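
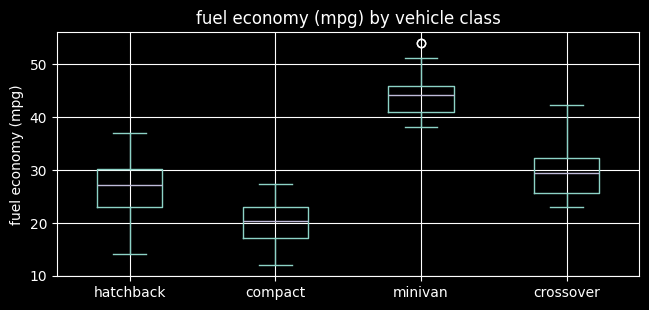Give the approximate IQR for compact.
≈ 6

Q3 ≈ 24, Q1 ≈ 18; IQR ≈ 6.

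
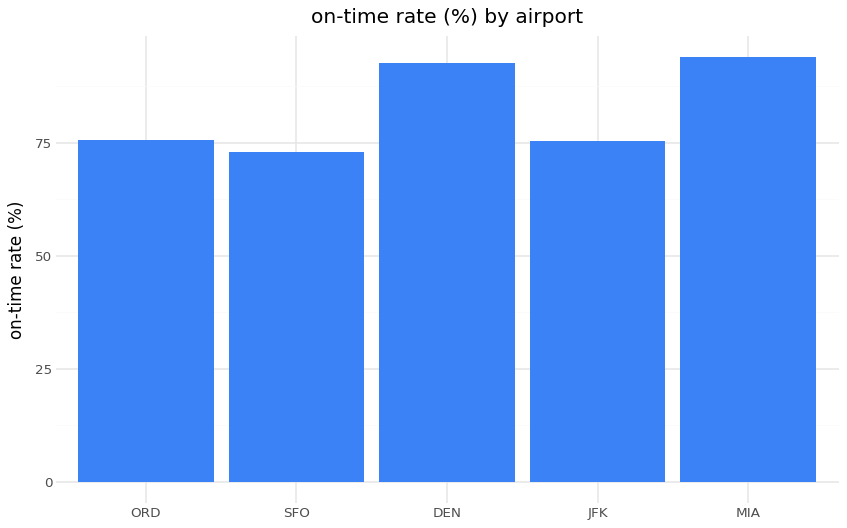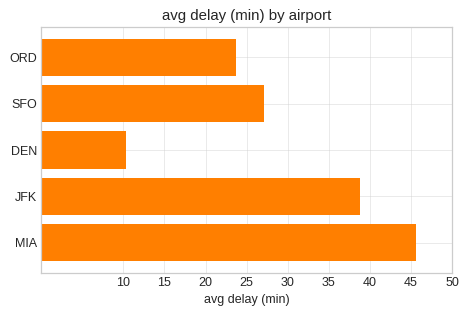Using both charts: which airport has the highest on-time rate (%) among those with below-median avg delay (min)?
Chart 2 median avg delay (min) ≈ 25; below-median airports: ORD, DEN. Among those, DEN has the highest on-time rate (%) (≈ 90).

DEN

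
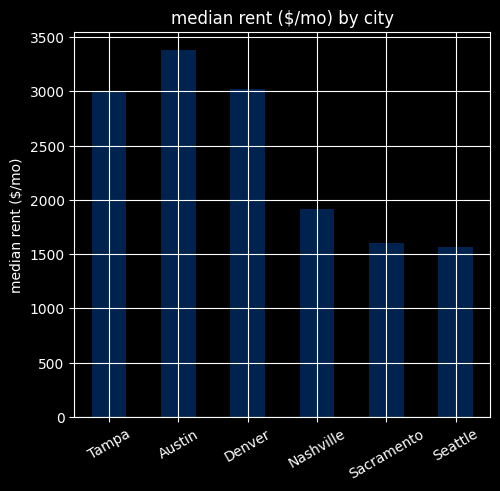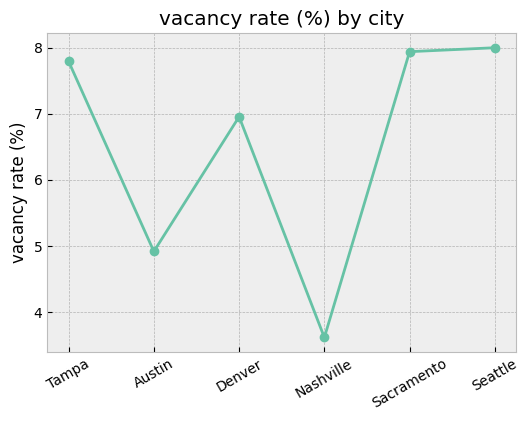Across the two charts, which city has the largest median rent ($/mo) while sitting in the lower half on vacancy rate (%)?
Chart 2 median vacancy rate (%) ≈ 7; below-median cities: Austin, Denver, Nashville. Among those, Austin has the highest median rent ($/mo) (≈ 3500).

Austin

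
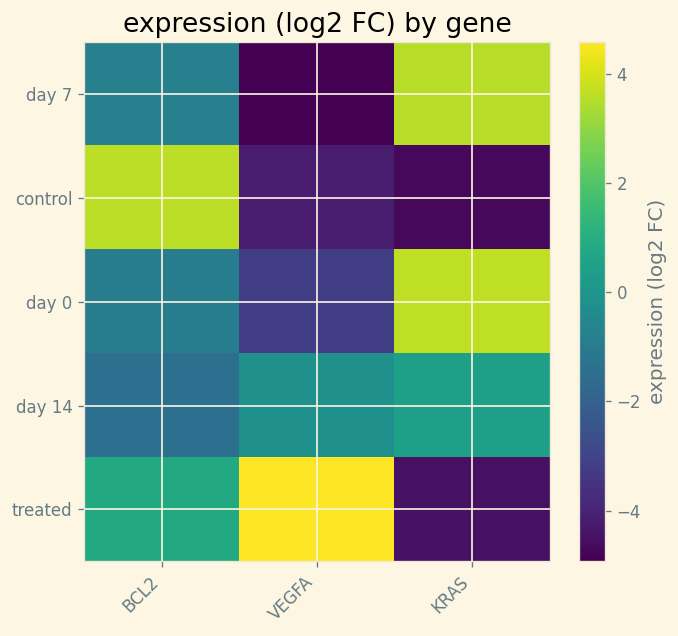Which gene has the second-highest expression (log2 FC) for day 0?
Top 3 for day 0: KRAS ≈ 4, BCL2 ≈ -1, VEGFA ≈ -3.

BCL2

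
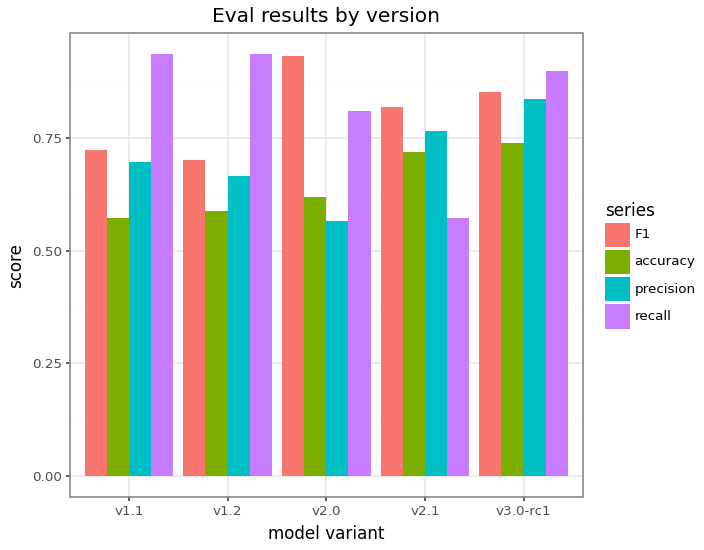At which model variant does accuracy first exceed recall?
v2.0: accuracy ≈ 0.6 vs recall ≈ 0.8 (not yet); v2.1: accuracy ≈ 0.7 vs recall ≈ 0.6 (first crossover).

v2.1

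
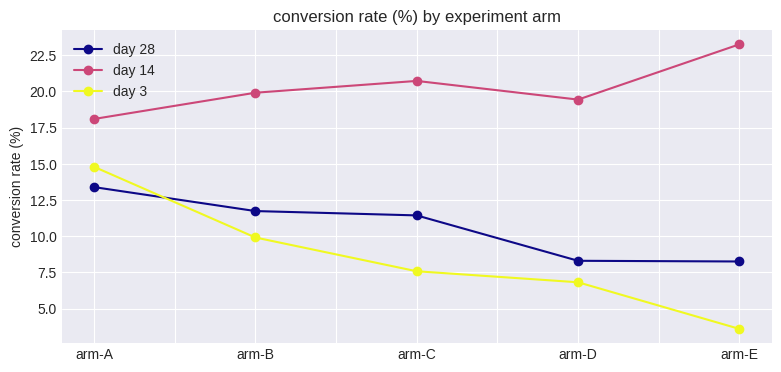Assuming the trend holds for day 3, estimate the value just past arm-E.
≈ 2

Last three: 8, 6, 4 → slope ≈ -2/step → next ≈ 2.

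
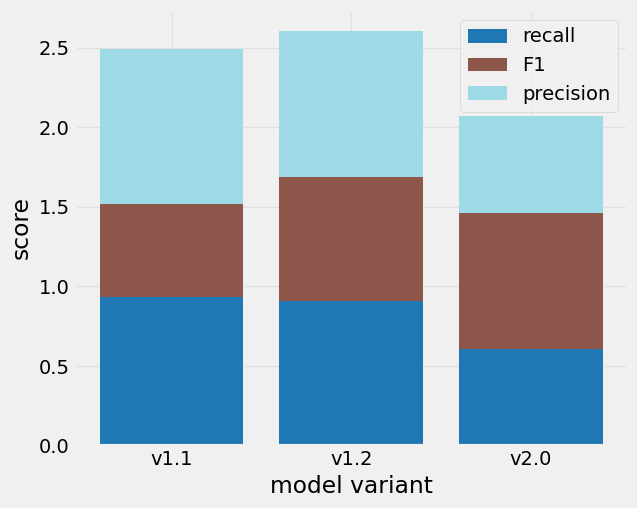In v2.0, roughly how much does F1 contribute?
F1 top ≈ 1.5, bottom ≈ 0.5; segment ≈ 1.0.

≈ 1.0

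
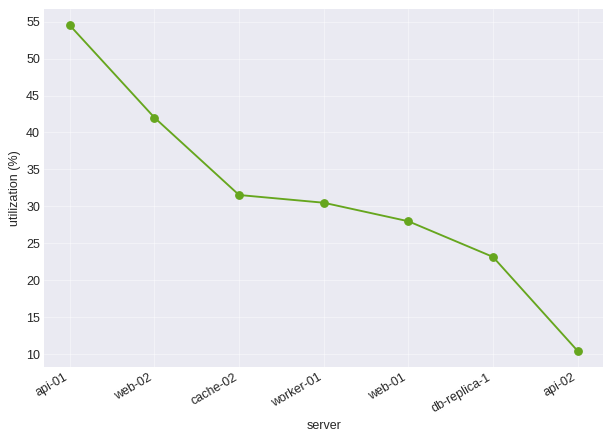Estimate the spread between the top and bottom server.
≈ 45

Max api-01 ≈ 55, min api-02 ≈ 10; range ≈ 45.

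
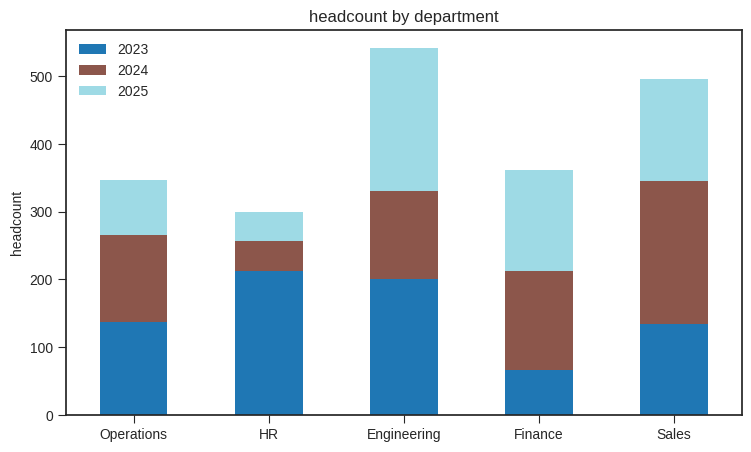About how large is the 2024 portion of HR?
≈ 50

2024 top ≈ 250, bottom ≈ 200; segment ≈ 50.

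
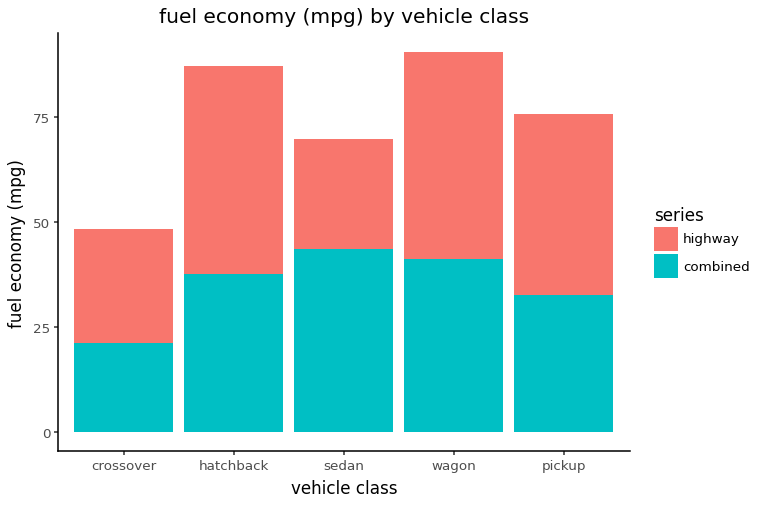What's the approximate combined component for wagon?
≈ 40

combined top ≈ 40, bottom ≈ 0; segment ≈ 40.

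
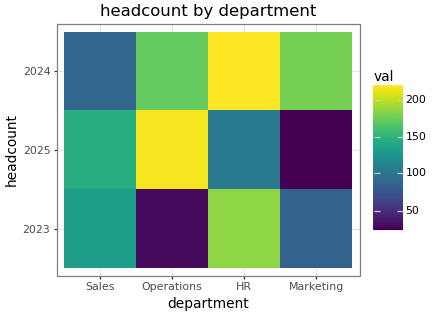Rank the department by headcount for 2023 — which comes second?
Top 3 for 2023: HR ≈ 180, Sales ≈ 140, Marketing ≈ 80.

Sales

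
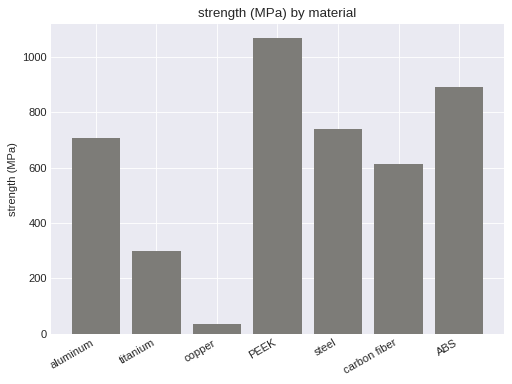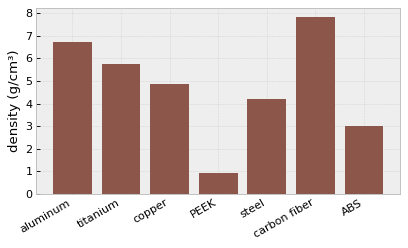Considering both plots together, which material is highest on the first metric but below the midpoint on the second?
PEEK

Chart 2 median density (g/cm³) ≈ 5; below-median materials: PEEK, steel, ABS. Among those, PEEK has the highest strength (MPa) (≈ 1100).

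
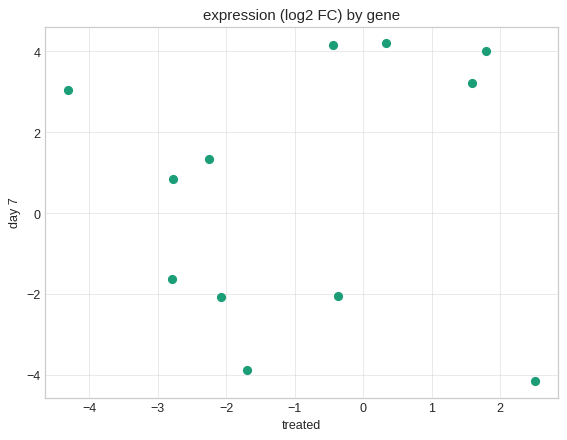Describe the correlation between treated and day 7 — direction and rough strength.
no clear correlation

Points are roughly uncorrelated; weak (|r| ≈ 0.1).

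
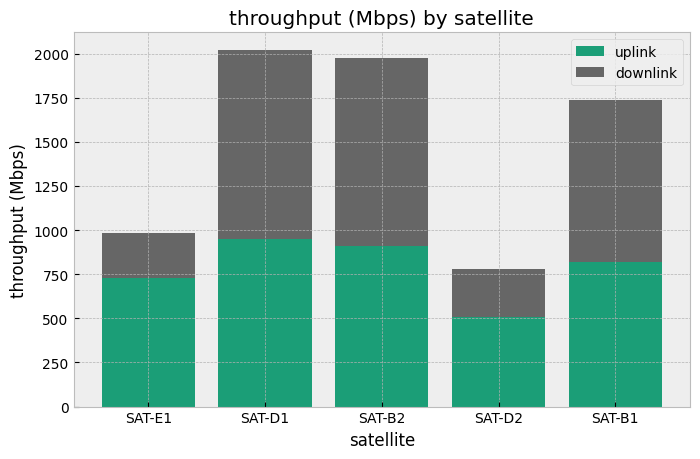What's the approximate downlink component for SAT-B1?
≈ 1000

downlink top ≈ 1800, bottom ≈ 800; segment ≈ 1000.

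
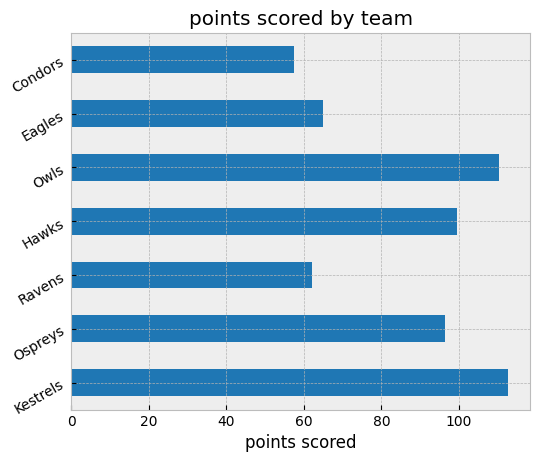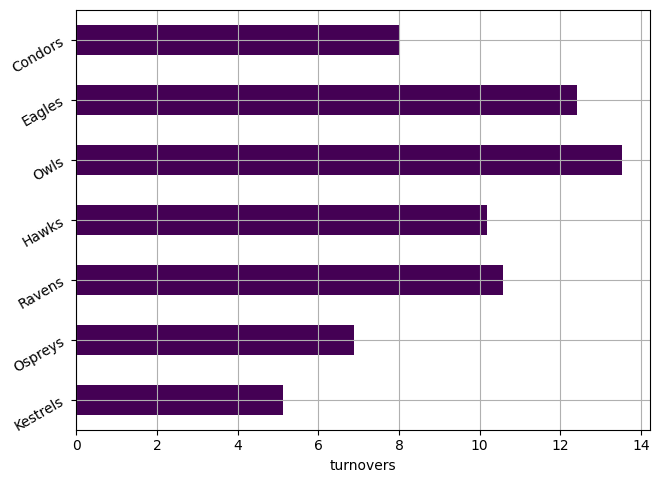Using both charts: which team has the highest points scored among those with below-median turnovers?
Kestrels

Chart 2 median turnovers ≈ 10; below-median teams: Kestrels, Ospreys, Condors. Among those, Kestrels has the highest points scored (≈ 120).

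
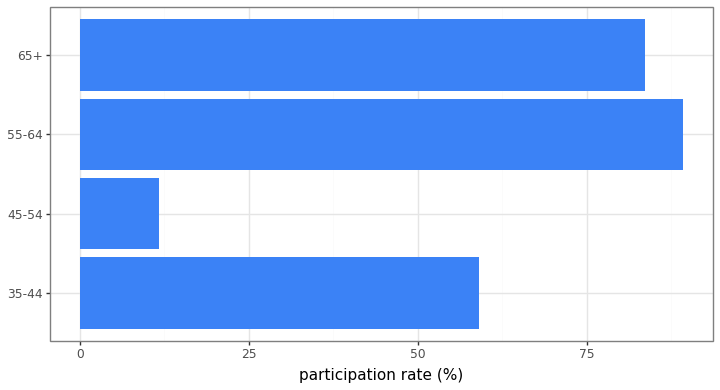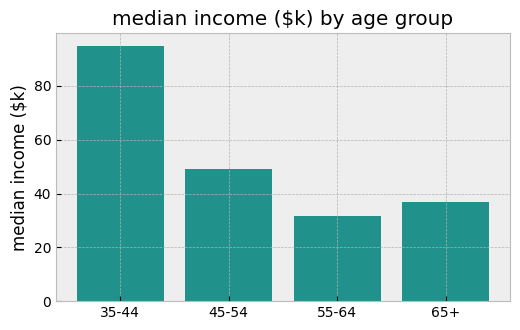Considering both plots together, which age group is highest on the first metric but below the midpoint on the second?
55-64

Chart 2 median median income ($k) ≈ 40; below-median age groups: 55-64, 65+. Among those, 55-64 has the highest participation rate (%) (≈ 90).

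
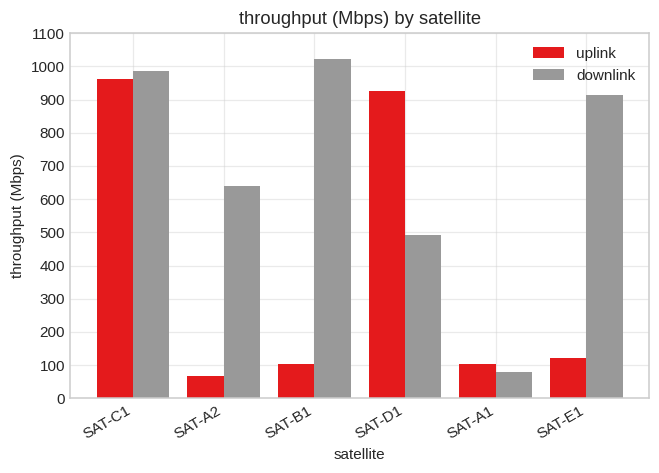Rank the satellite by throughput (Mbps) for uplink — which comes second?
Top 3 for uplink: SAT-C1 ≈ 1000, SAT-D1 ≈ 900, SAT-E1 ≈ 100.

SAT-D1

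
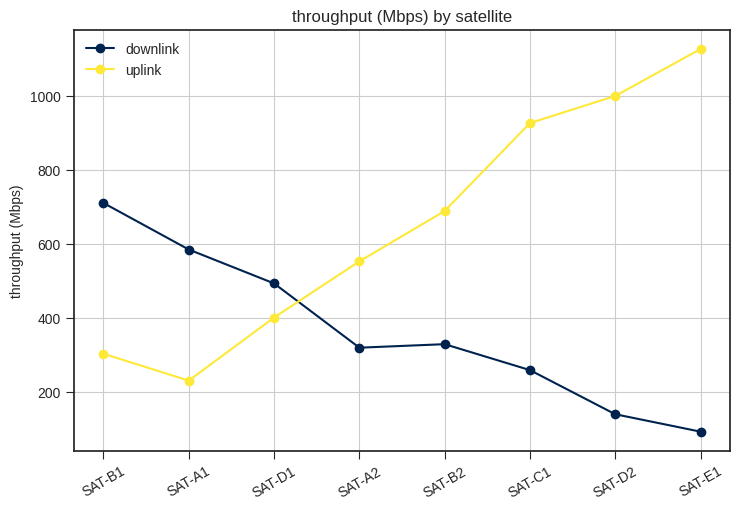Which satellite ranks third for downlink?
SAT-D1

Top 4 for downlink: SAT-B1 ≈ 700, SAT-A1 ≈ 600, SAT-D1 ≈ 500, SAT-B2 ≈ 300.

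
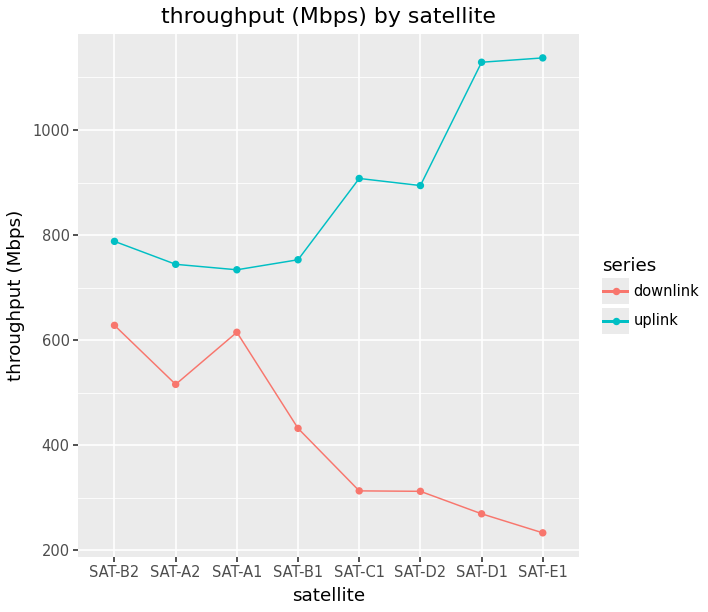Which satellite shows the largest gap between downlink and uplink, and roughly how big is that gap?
SAT-E1: downlink ≈ 200, uplink ≈ 1100 → gap ≈ 900. Next-largest (SAT-D1) is only ≈ 800.

SAT-E1, ≈ 900 Mbps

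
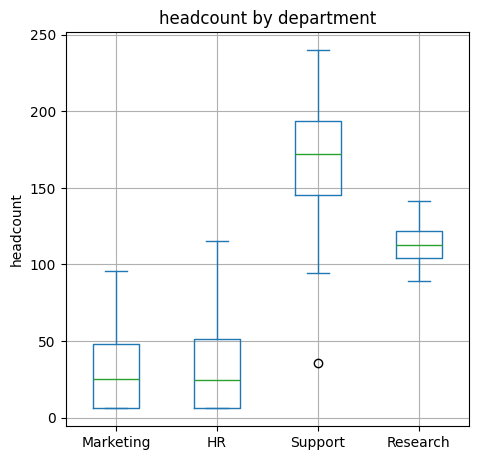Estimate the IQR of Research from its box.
≈ 20

Q3 ≈ 120, Q1 ≈ 100; IQR ≈ 20.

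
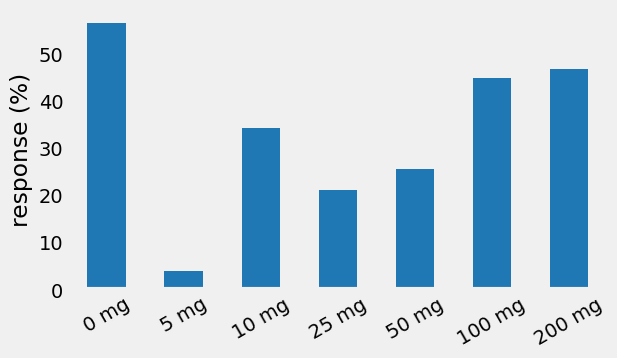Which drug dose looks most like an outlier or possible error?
5 mg

5 mg ≈ 5; the rest sit between ≈ 20 and ≈ 55.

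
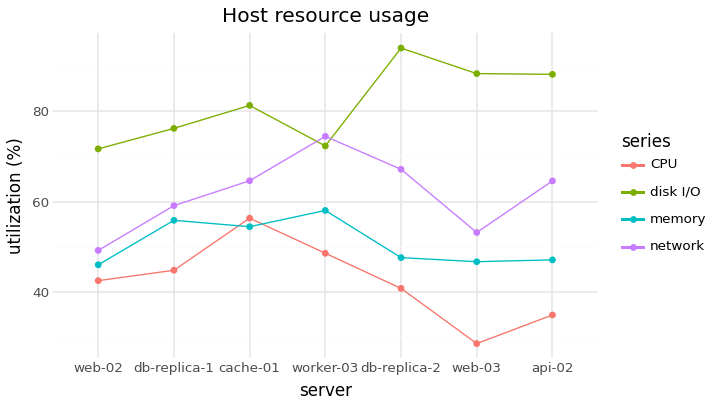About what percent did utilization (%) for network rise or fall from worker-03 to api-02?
worker-03 ≈ 70, api-02 ≈ 60; (60 − 70) / 70 ≈ -14.3%.

≈ -14.3%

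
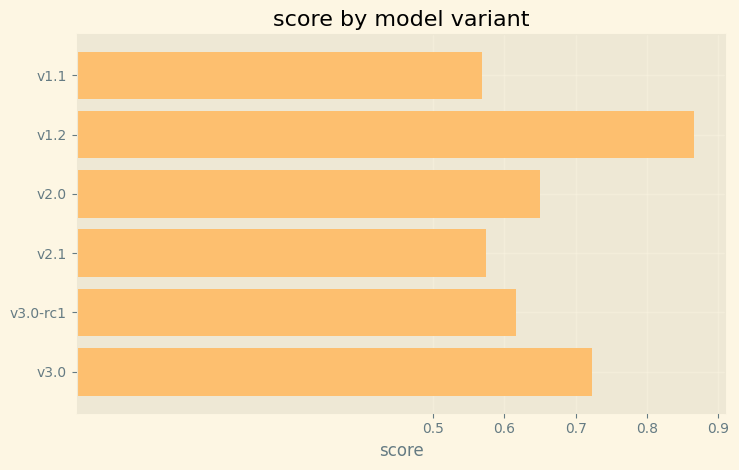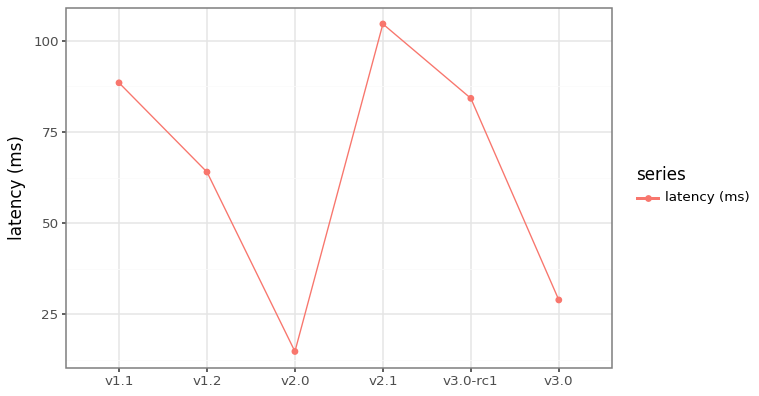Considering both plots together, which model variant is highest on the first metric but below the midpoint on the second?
Chart 2 median latency (ms) ≈ 70; below-median model variants: v1.2, v2.0, v3.0. Among those, v1.2 has the highest score (≈ 0.9).

v1.2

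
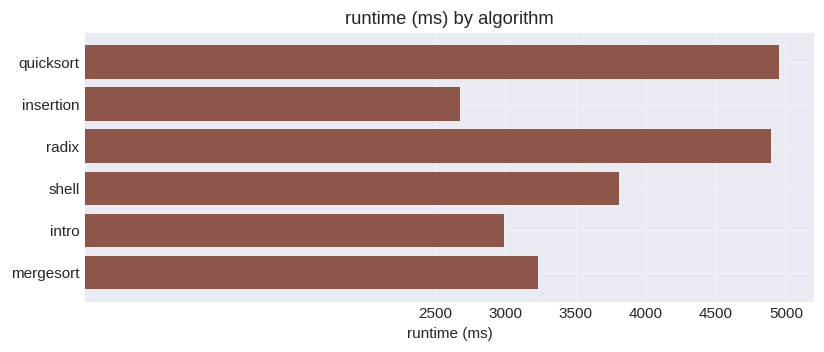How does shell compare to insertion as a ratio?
≈ 1.6×

shell ≈ 4000, insertion ≈ 2500; 4000/2500 ≈ 1.6.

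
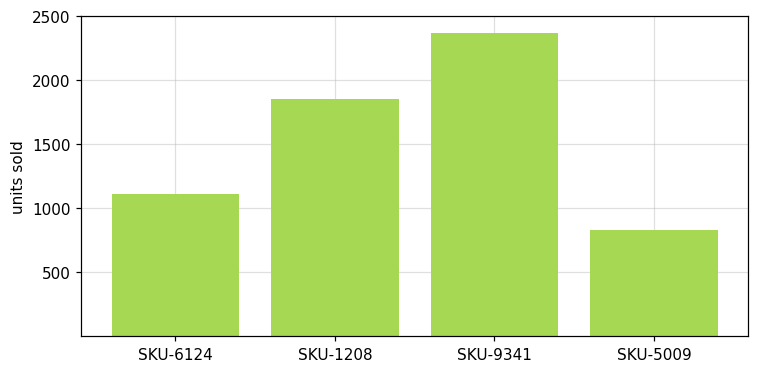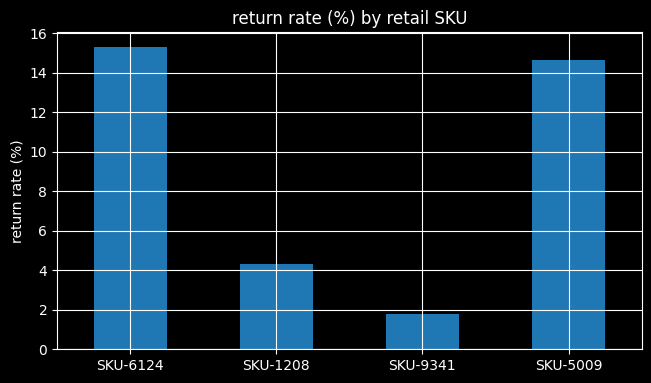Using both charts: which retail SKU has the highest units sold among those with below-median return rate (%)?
Chart 2 median return rate (%) ≈ 10; below-median retail SKUs: SKU-1208, SKU-9341. Among those, SKU-9341 has the highest units sold (≈ 2500).

SKU-9341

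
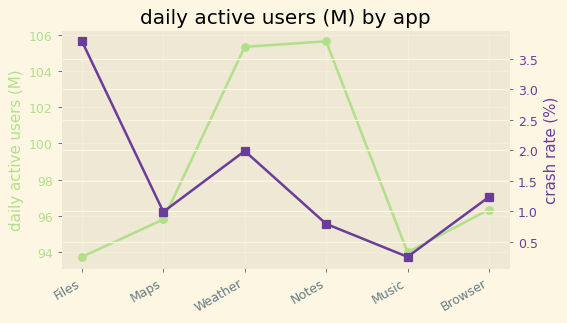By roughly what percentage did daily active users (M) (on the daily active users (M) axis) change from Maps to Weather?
≈ +9.4%

Maps ≈ 96, Weather ≈ 105; (105 − 96) / 96 ≈ +9.4%.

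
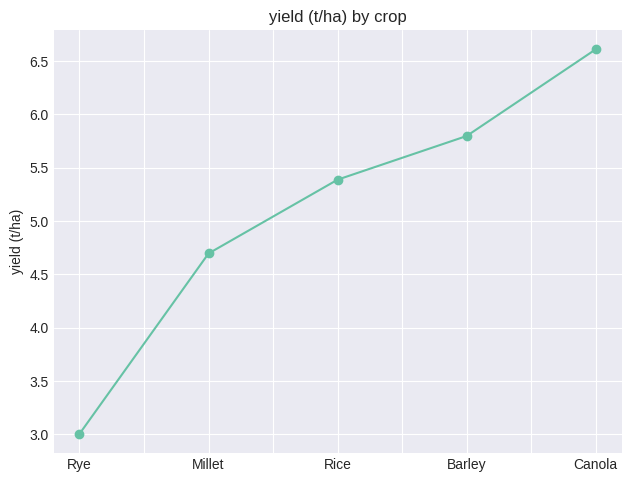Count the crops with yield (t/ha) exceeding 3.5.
Above 3.5: Millet, Rice, Barley, Canola.

4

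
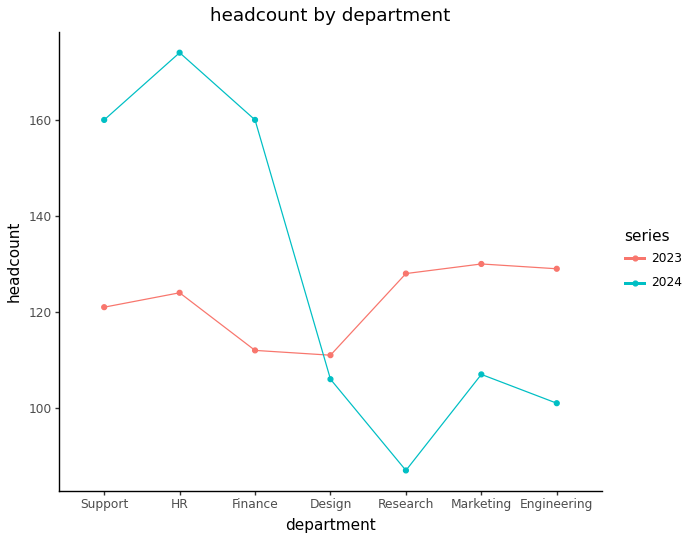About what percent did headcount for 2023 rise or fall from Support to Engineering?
≈ +8.3%

Support ≈ 120, Engineering ≈ 130; (130 − 120) / 120 ≈ +8.3%.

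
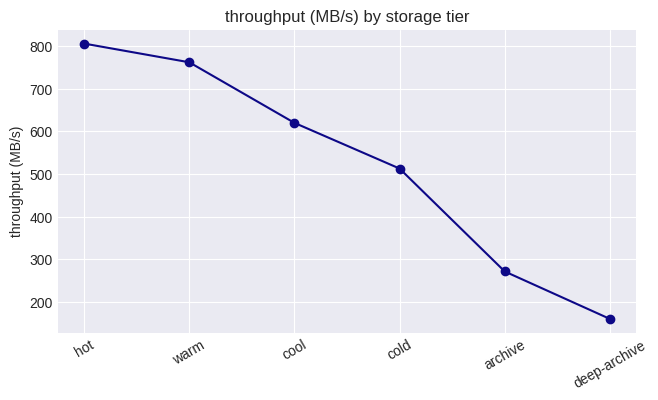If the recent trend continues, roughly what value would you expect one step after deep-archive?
Last three: 500, 300, 200 → slope ≈ -150/step → next ≈ 50.

≈ 50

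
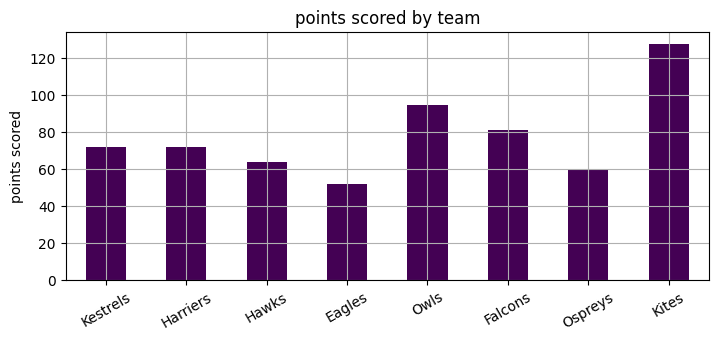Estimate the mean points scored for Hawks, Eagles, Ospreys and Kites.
(60 + 60 + 60 + 120) / 4 ≈ 75.

≈ 75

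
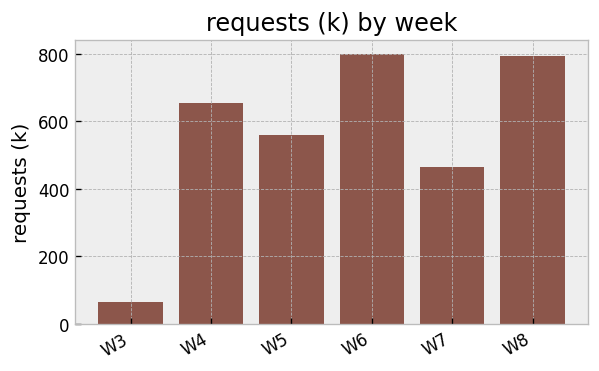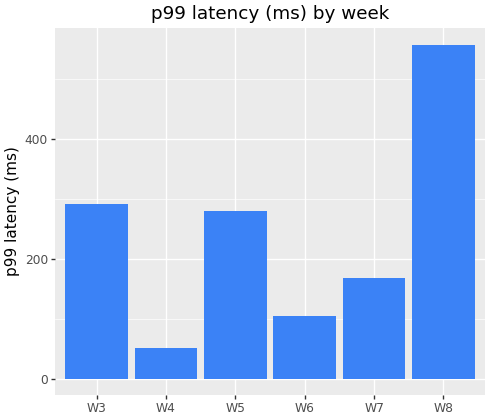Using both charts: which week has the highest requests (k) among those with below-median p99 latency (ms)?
W6

Chart 2 median p99 latency (ms) ≈ 200; below-median weeks: W4, W6, W7. Among those, W6 has the highest requests (k) (≈ 800).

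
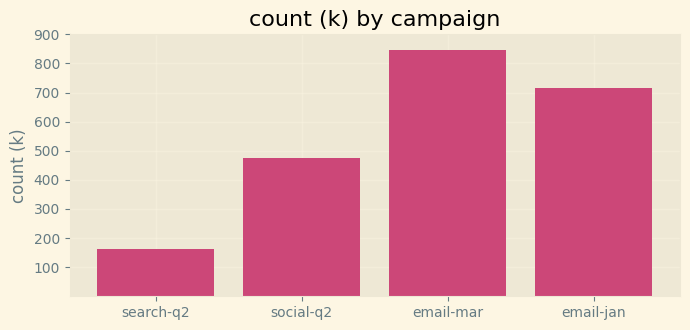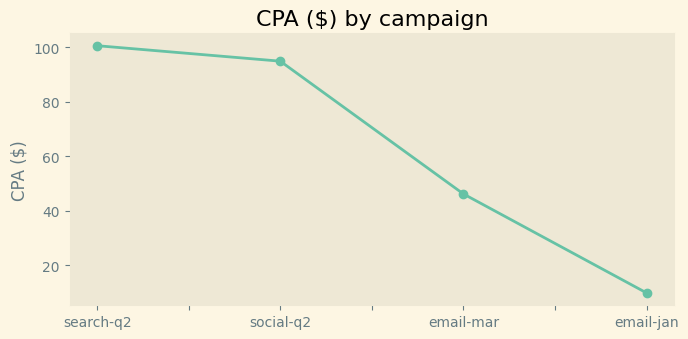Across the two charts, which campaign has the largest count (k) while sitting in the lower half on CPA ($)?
Chart 2 median CPA ($) ≈ 70; below-median campaigns: email-mar, email-jan. Among those, email-mar has the highest count (k) (≈ 800).

email-mar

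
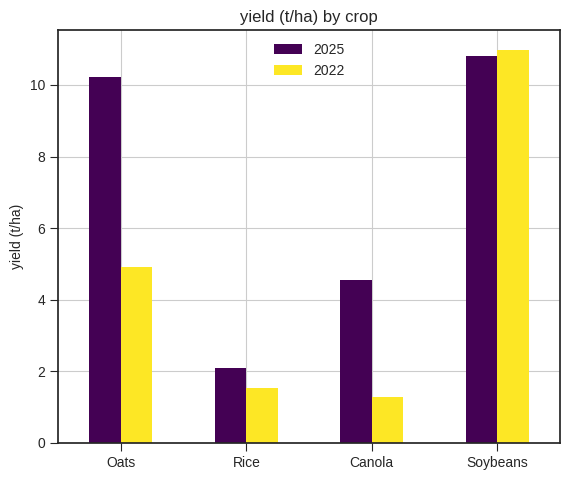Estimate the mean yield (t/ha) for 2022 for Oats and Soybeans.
(5 + 11) / 2 ≈ 8.

≈ 8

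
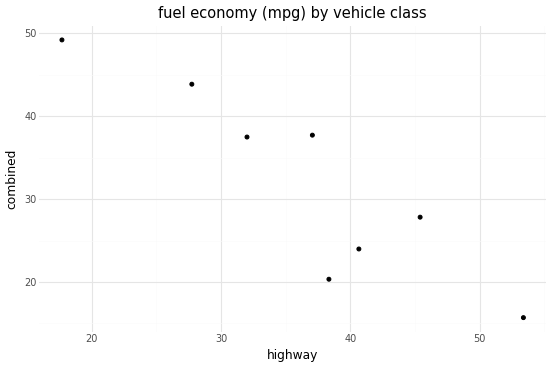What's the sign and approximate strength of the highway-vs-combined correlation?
Points are negatively correlated; strong (|r| ≈ 0.9).

negative, strong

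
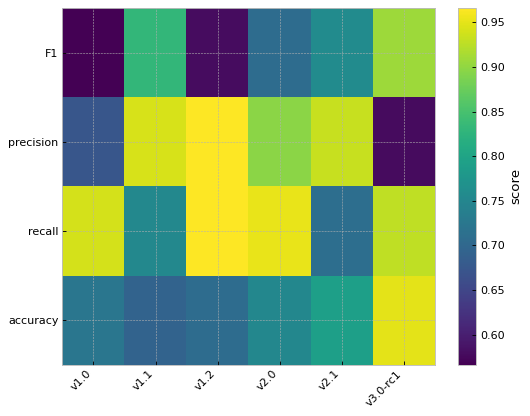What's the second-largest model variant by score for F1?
v1.1

Top 3 for F1: v3.0-rc1 ≈ 0.90, v1.1 ≈ 0.85, v2.1 ≈ 0.75.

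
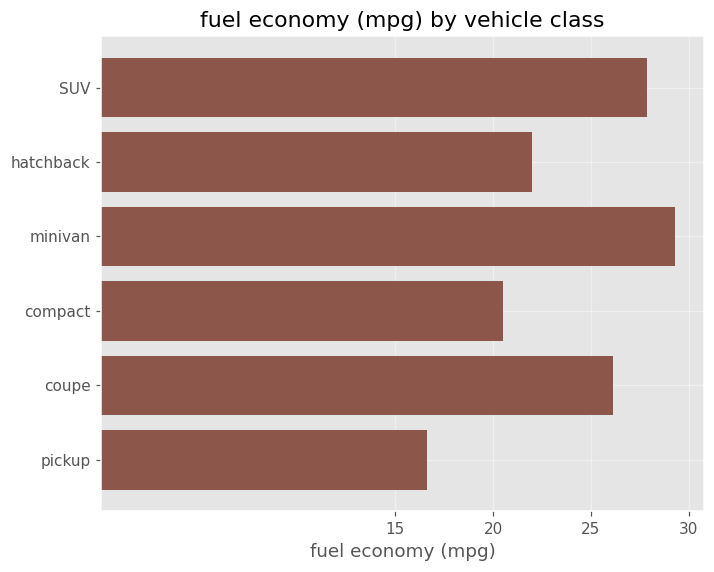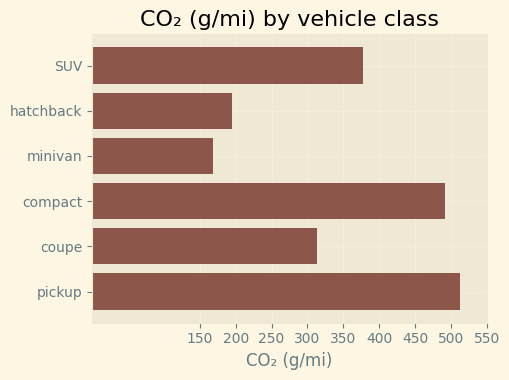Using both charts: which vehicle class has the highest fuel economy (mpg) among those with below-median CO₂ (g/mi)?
Chart 2 median CO₂ (g/mi) ≈ 350; below-median vehicle classes: hatchback, minivan, coupe. Among those, minivan has the highest fuel economy (mpg) (≈ 30).

minivan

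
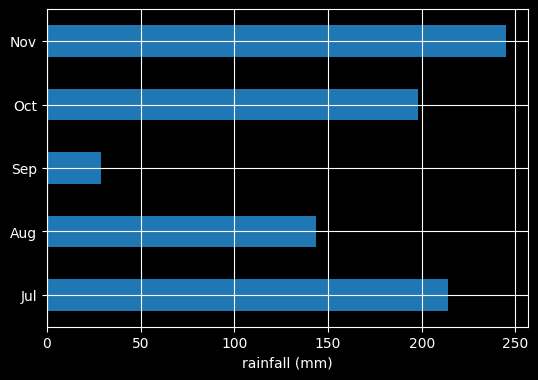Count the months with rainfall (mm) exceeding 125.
Above 125: Jul, Aug, Oct, Nov.

4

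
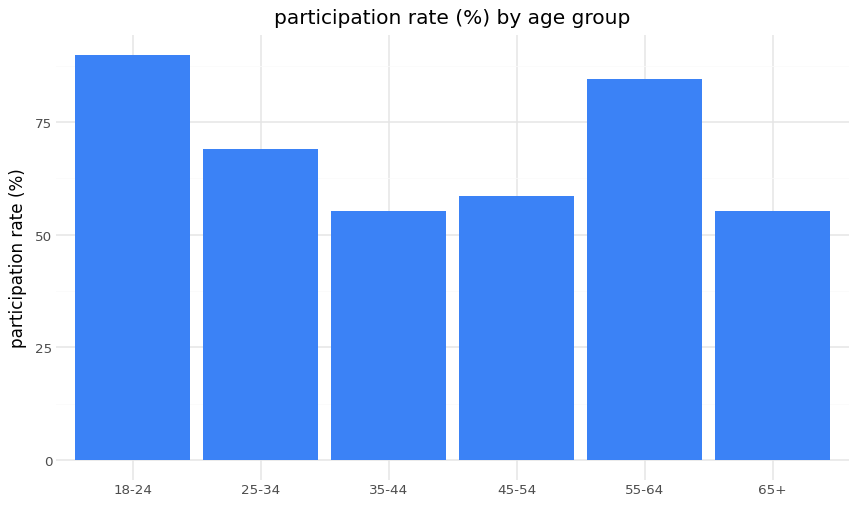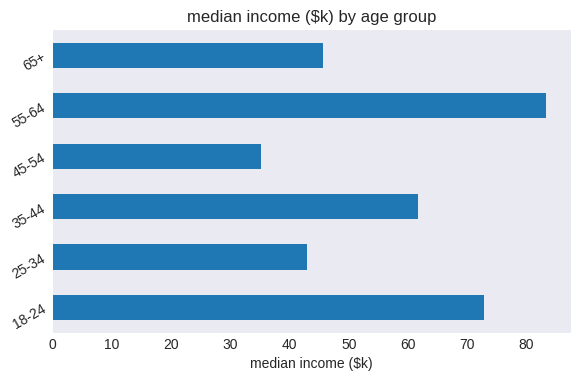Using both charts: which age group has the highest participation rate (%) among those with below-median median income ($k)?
Chart 2 median median income ($k) ≈ 50; below-median age groups: 25-34, 45-54, 65+. Among those, 25-34 has the highest participation rate (%) (≈ 70).

25-34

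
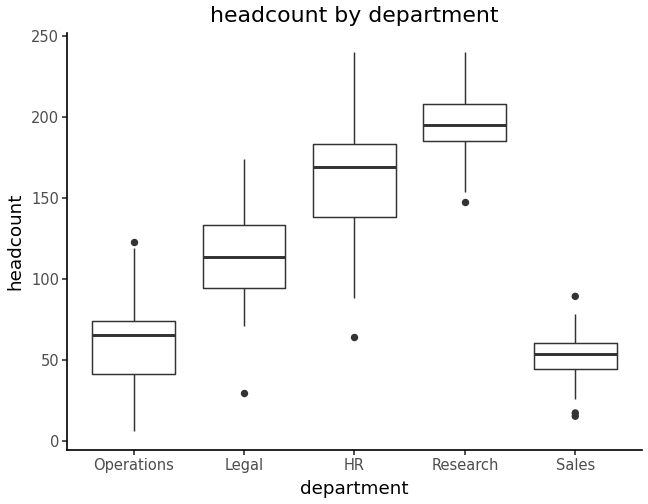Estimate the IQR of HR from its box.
Q3 ≈ 180, Q1 ≈ 140; IQR ≈ 40.

≈ 40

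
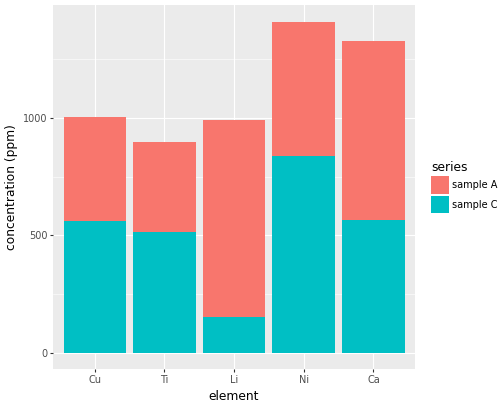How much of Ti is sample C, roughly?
sample C top ≈ 600, bottom ≈ 0; segment ≈ 600.

≈ 600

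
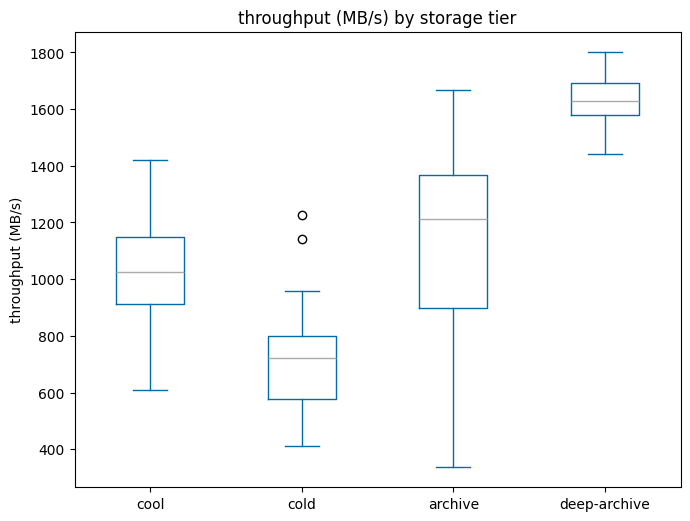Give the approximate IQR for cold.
≈ 200

Q3 ≈ 800, Q1 ≈ 600; IQR ≈ 200.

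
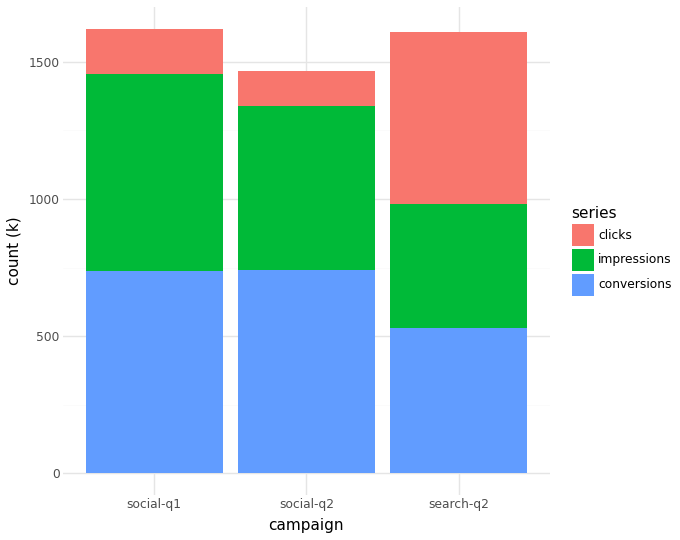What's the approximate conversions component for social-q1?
≈ 800

conversions top ≈ 800, bottom ≈ 0; segment ≈ 800.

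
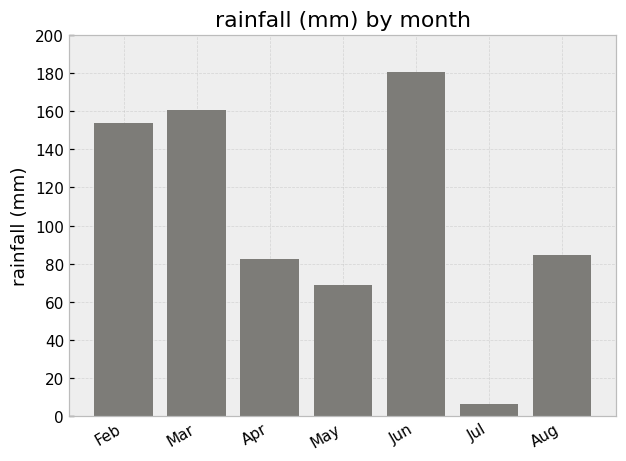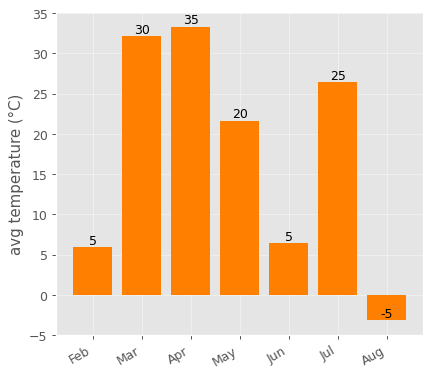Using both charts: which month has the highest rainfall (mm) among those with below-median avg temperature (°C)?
Chart 2 median avg temperature (°C) ≈ 20; below-median months: Feb, Jun, Aug. Among those, Jun has the highest rainfall (mm) (≈ 180).

Jun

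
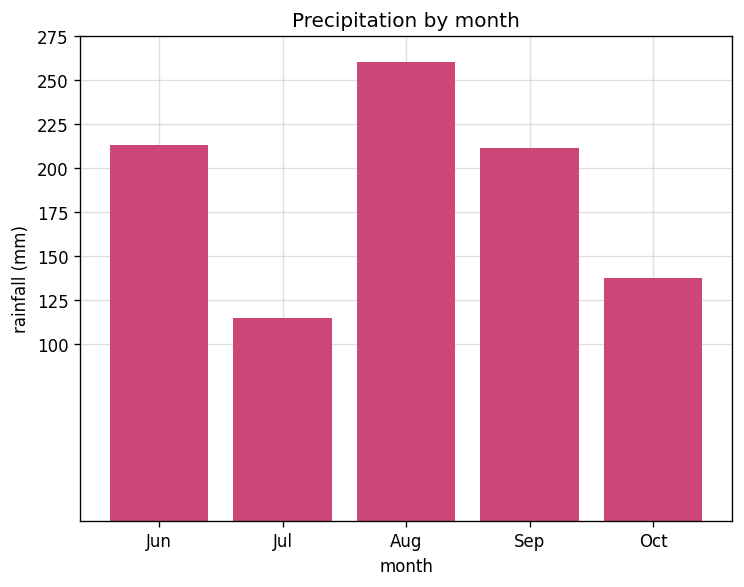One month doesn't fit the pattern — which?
Jul ≈ 125; the rest sit between ≈ 150 and ≈ 250.

Jul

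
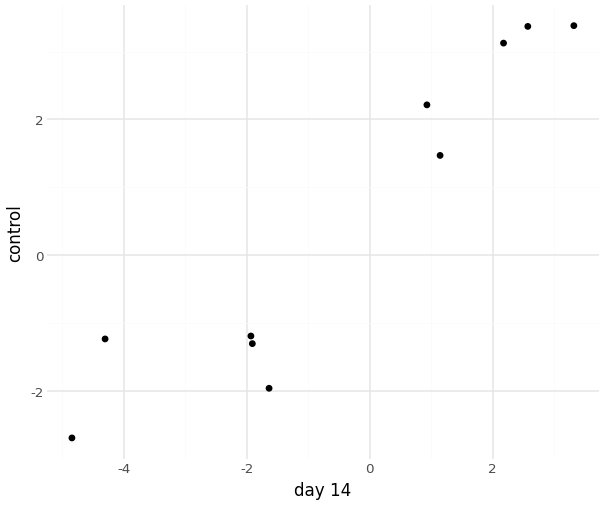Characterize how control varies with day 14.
positive, strong

Points are positively correlated; strong (|r| ≈ 0.9).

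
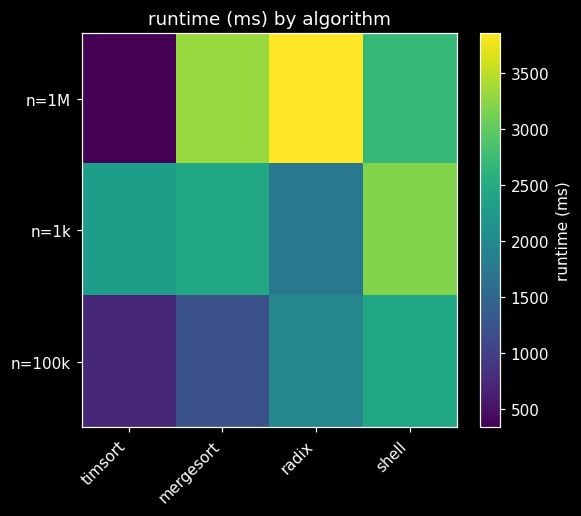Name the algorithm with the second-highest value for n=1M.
Top 3 for n=1M: radix ≈ 4000, mergesort ≈ 3500, shell ≈ 2500.

mergesort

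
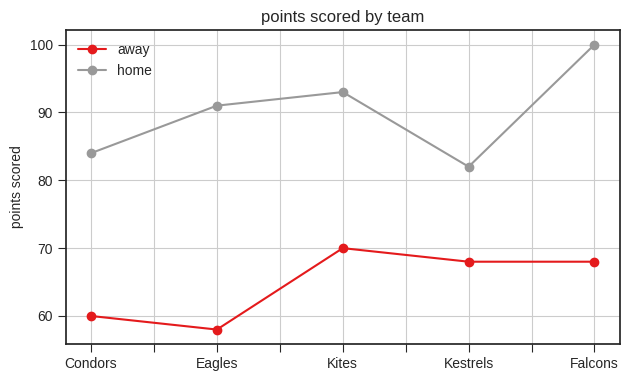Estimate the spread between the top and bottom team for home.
≈ 20

Max Falcons ≈ 100, min Kestrels ≈ 80; range ≈ 20.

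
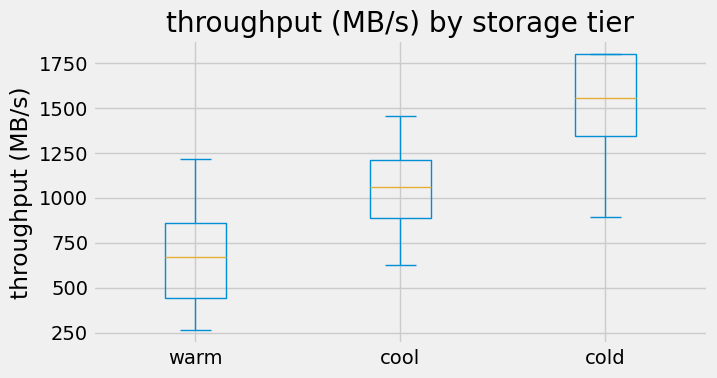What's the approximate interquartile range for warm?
Q3 ≈ 900, Q1 ≈ 400; IQR ≈ 500.

≈ 500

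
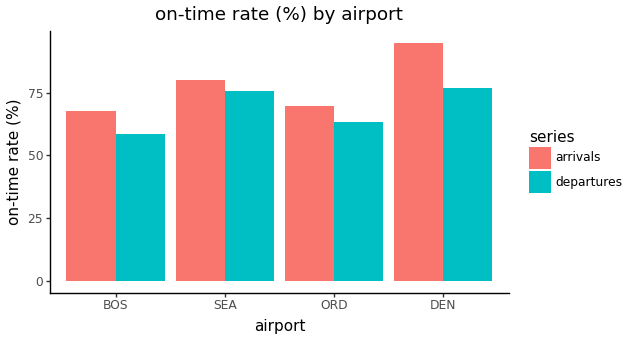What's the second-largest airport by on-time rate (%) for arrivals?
Top 3 for arrivals: DEN ≈ 100, SEA ≈ 80, ORD ≈ 70.

SEA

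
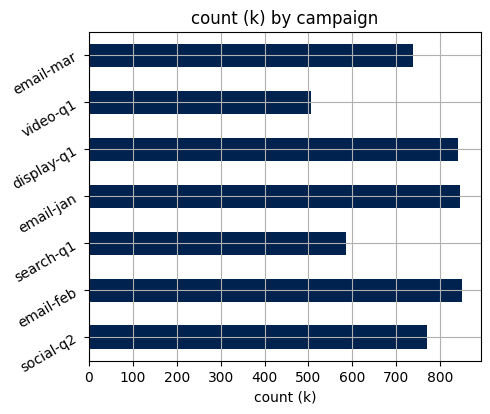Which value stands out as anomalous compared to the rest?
video-q1 ≈ 500; the rest sit between ≈ 600 and ≈ 800.

video-q1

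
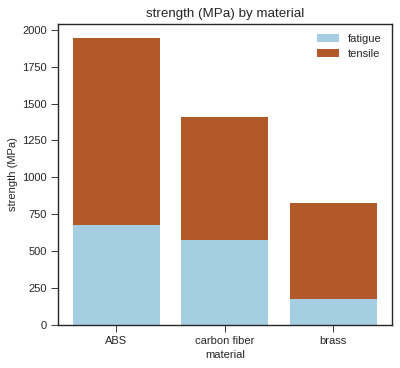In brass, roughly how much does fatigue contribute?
fatigue top ≈ 200, bottom ≈ 0; segment ≈ 200.

≈ 200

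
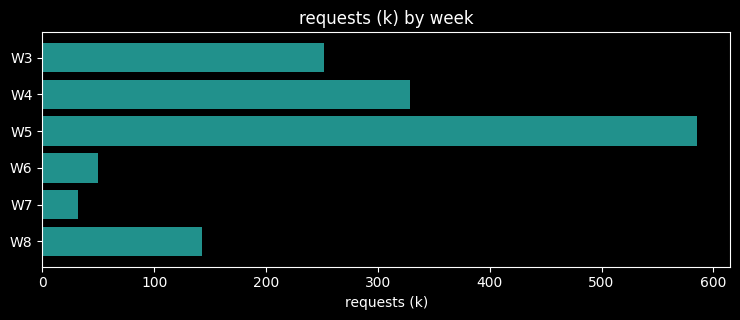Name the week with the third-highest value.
W3

Top 4: W5 ≈ 600, W4 ≈ 350, W3 ≈ 250, W8 ≈ 150.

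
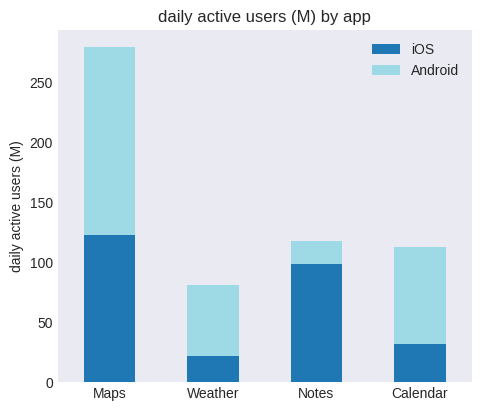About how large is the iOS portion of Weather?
iOS top ≈ 25, bottom ≈ 0; segment ≈ 25.

≈ 25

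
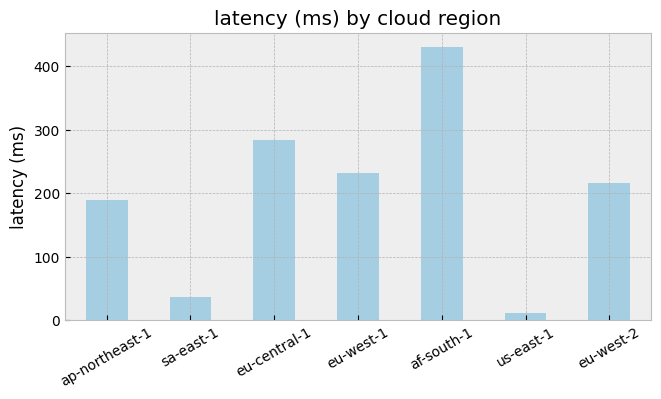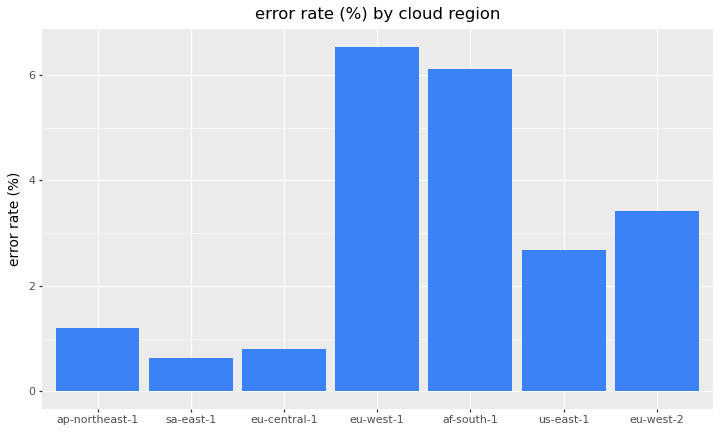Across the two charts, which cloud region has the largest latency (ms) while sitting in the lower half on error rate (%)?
Chart 2 median error rate (%) ≈ 3; below-median cloud regions: ap-northeast-1, sa-east-1, eu-central-1. Among those, eu-central-1 has the highest latency (ms) (≈ 300).

eu-central-1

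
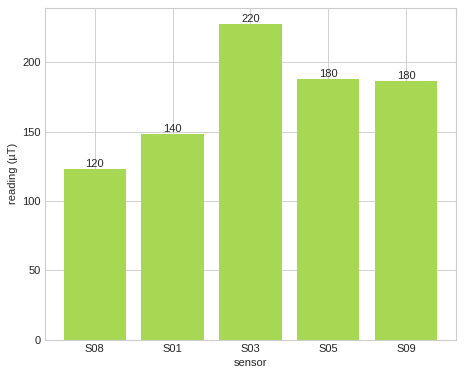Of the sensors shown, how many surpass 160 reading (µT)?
3

Above 160: S03, S05, S09.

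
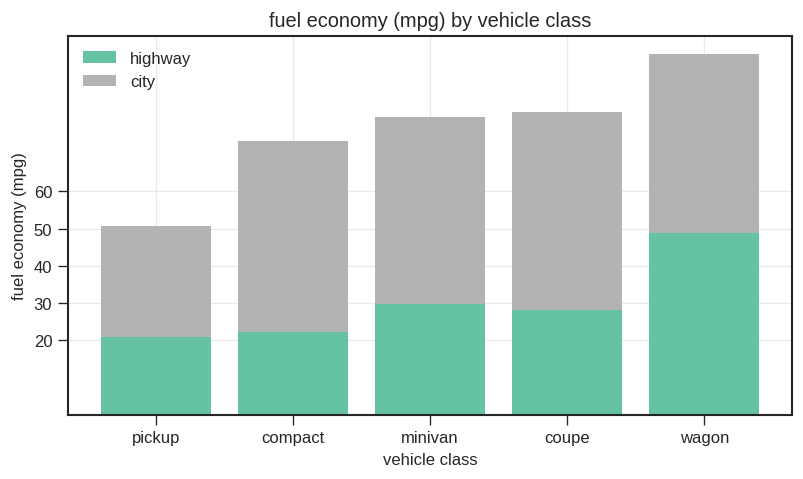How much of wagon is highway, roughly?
≈ 50

highway top ≈ 50, bottom ≈ 0; segment ≈ 50.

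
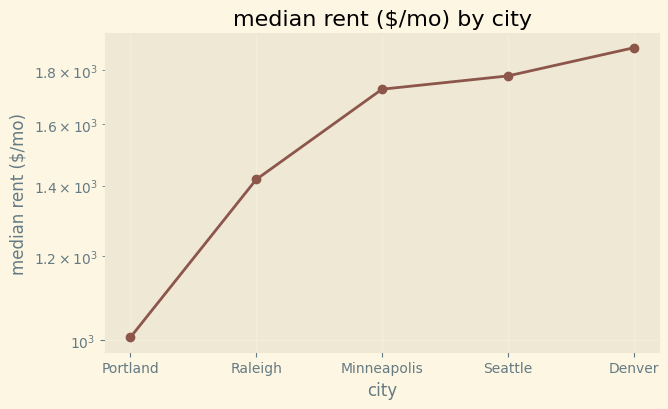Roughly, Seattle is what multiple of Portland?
≈ 1.8×

Seattle ≈ 1800, Portland ≈ 1000; 1800/1000 ≈ 1.8.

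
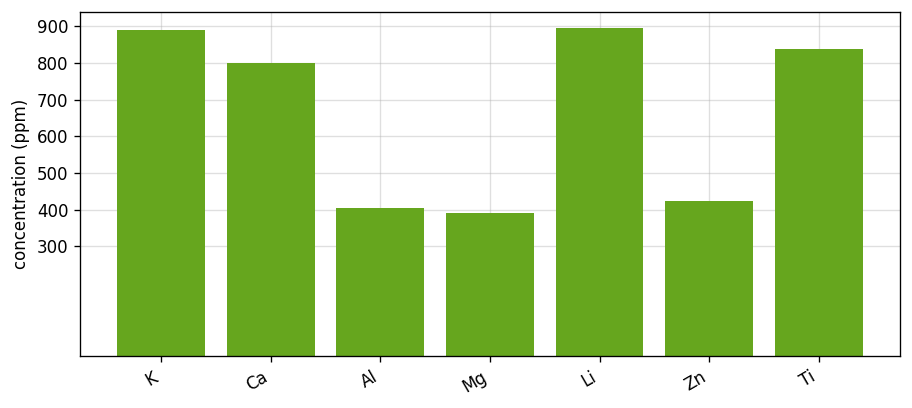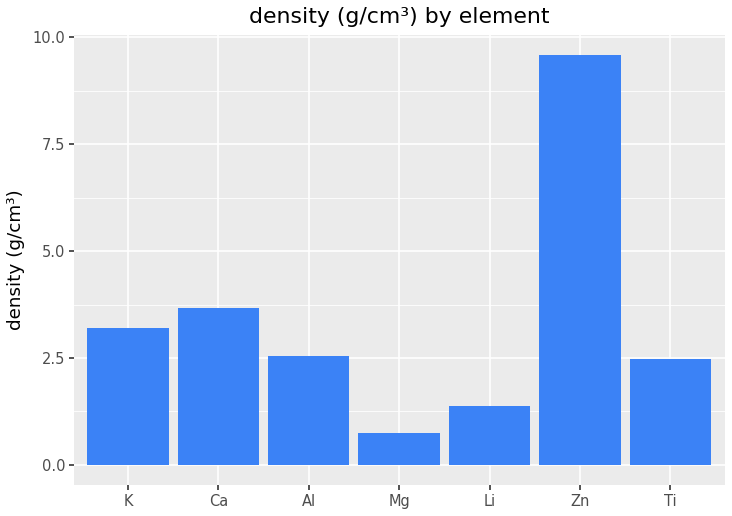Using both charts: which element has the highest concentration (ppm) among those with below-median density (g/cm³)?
Chart 2 median density (g/cm³) ≈ 3; below-median elements: Mg, Li, Ti. Among those, Li has the highest concentration (ppm) (≈ 900).

Li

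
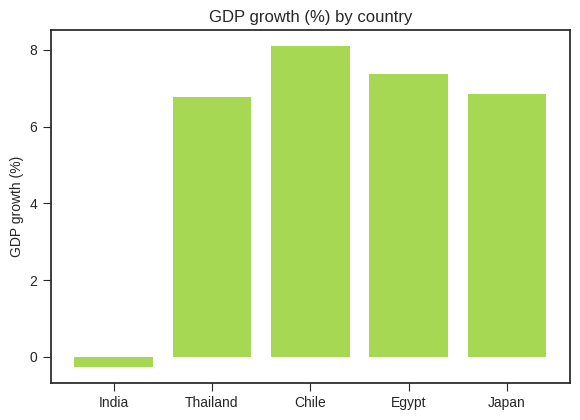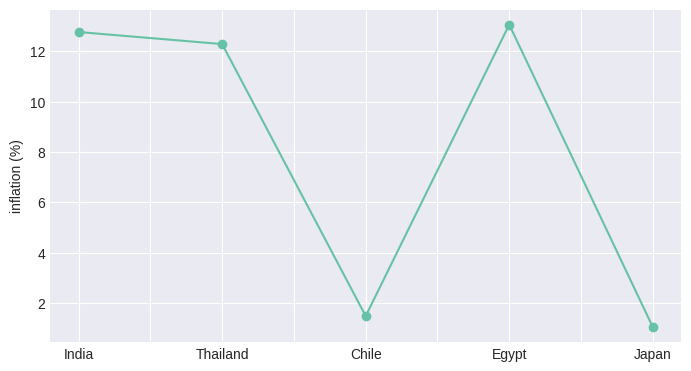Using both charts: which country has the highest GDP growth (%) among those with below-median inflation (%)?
Chart 2 median inflation (%) ≈ 12; below-median countries: Chile, Japan. Among those, Chile has the highest GDP growth (%) (≈ 8).

Chile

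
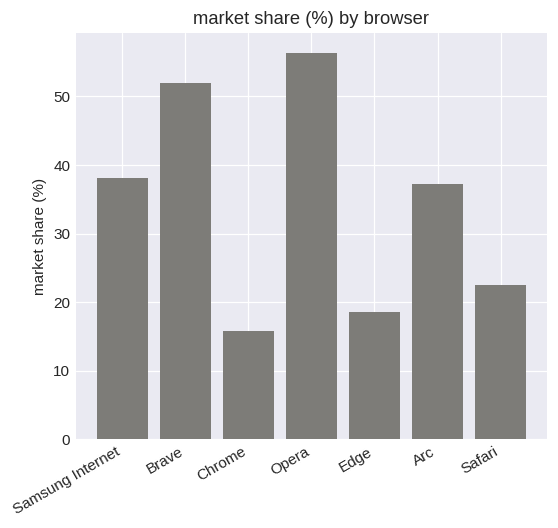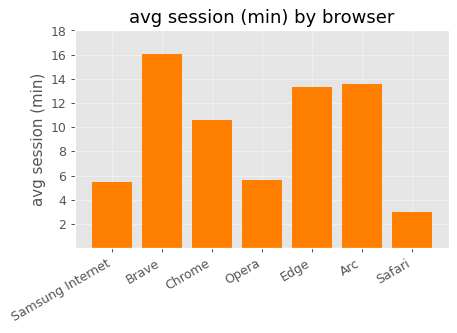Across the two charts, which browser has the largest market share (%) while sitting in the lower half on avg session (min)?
Chart 2 median avg session (min) ≈ 10; below-median browsers: Samsung Internet, Opera, Safari. Among those, Opera has the highest market share (%) (≈ 60).

Opera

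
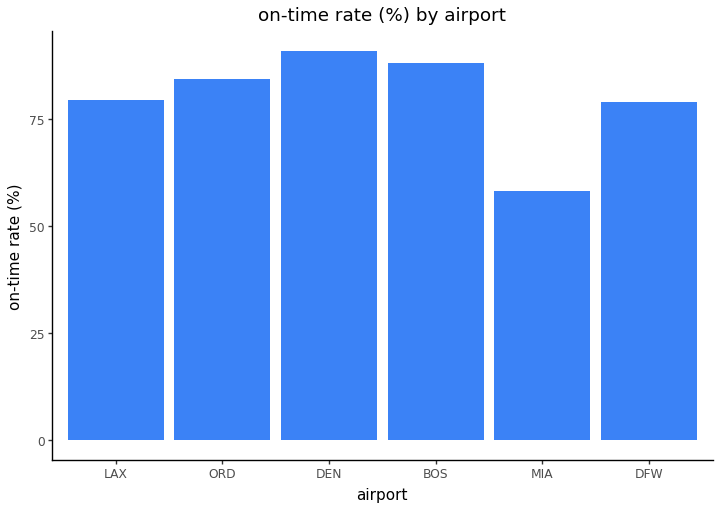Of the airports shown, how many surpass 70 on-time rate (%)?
5

Above 70: LAX, ORD, DEN, BOS, DFW.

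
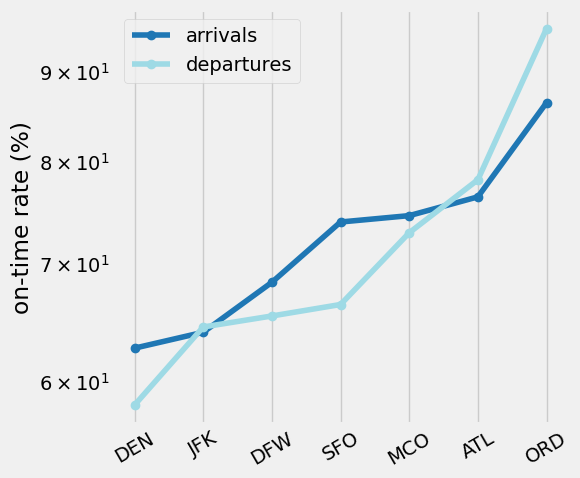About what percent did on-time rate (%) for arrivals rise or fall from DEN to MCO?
DEN ≈ 65, MCO ≈ 75; (75 − 65) / 65 ≈ +15.4%.

≈ +15.4%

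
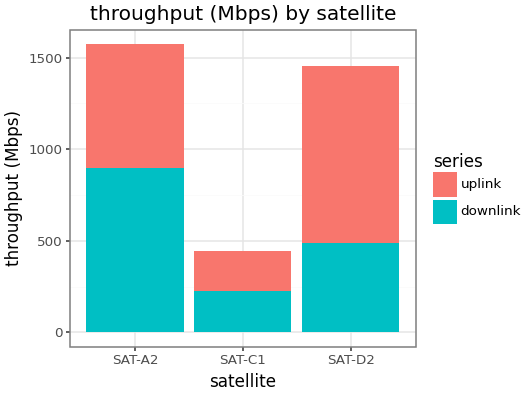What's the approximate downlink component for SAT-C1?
downlink top ≈ 200, bottom ≈ 0; segment ≈ 200.

≈ 200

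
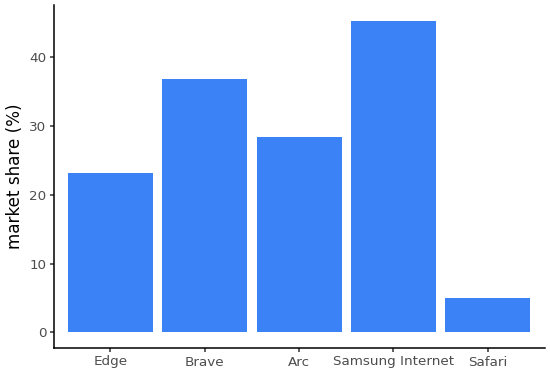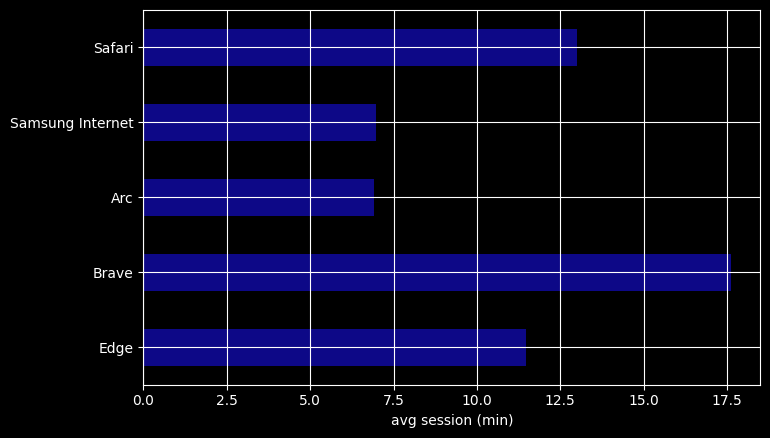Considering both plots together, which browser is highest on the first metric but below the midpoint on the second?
Chart 2 median avg session (min) ≈ 12; below-median browsers: Arc, Samsung Internet. Among those, Samsung Internet has the highest market share (%) (≈ 45).

Samsung Internet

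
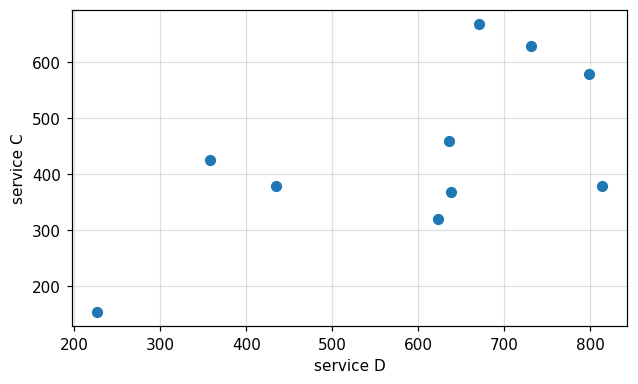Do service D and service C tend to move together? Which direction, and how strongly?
positive, moderate

Points are positively correlated; moderate (|r| ≈ 0.6).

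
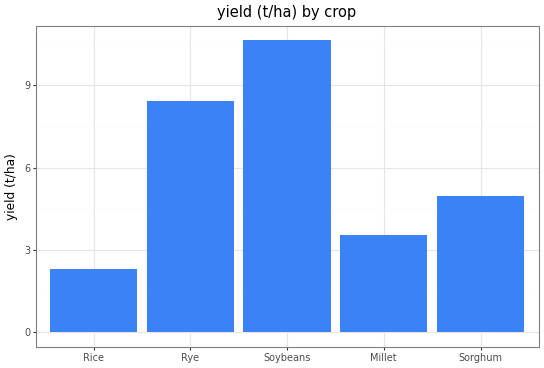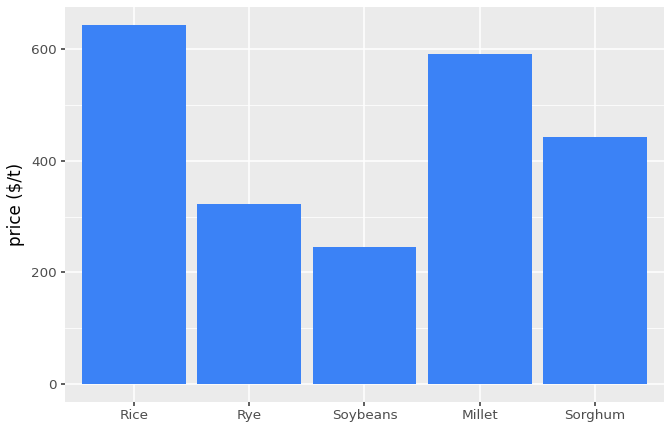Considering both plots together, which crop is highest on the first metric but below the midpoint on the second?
Soybeans

Chart 2 median price ($/t) ≈ 400; below-median crops: Rye, Soybeans. Among those, Soybeans has the highest yield (t/ha) (≈ 11).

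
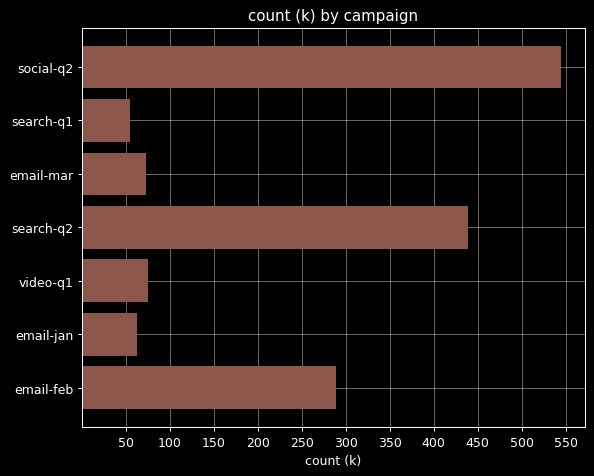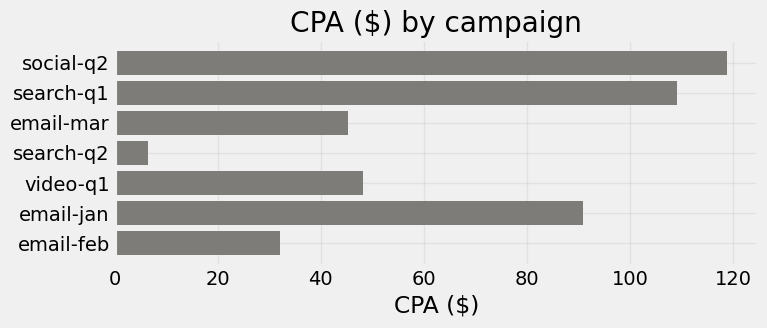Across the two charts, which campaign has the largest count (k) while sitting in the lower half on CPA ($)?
search-q2

Chart 2 median CPA ($) ≈ 40; below-median campaigns: email-mar, search-q2, email-feb. Among those, search-q2 has the highest count (k) (≈ 450).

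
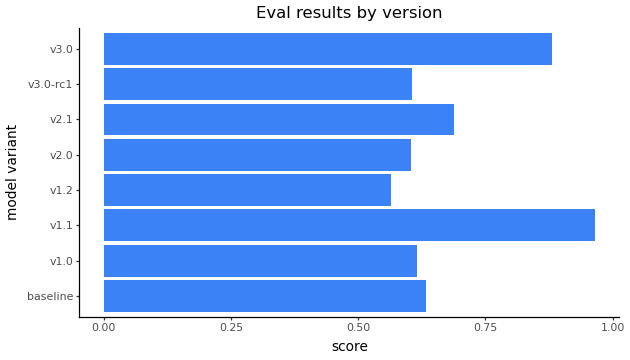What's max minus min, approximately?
≈ 0.4

Max v1.1 ≈ 1.0, min v1.2 ≈ 0.6; range ≈ 0.4.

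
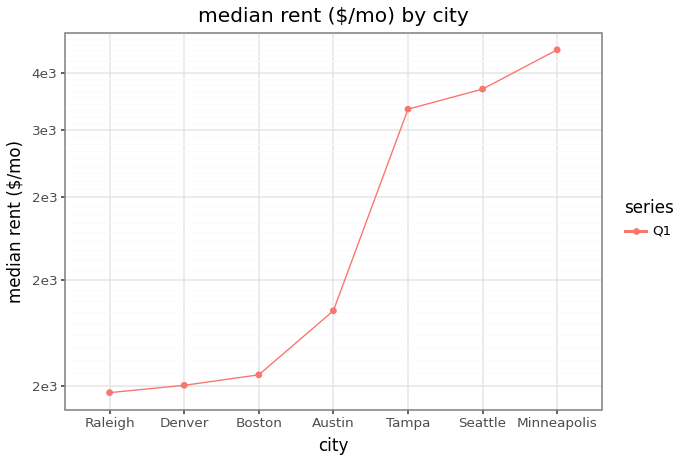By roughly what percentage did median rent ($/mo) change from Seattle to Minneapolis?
Seattle ≈ 3400, Minneapolis ≈ 3800; (3800 − 3400) / 3400 ≈ +11.8%.

≈ +11.8%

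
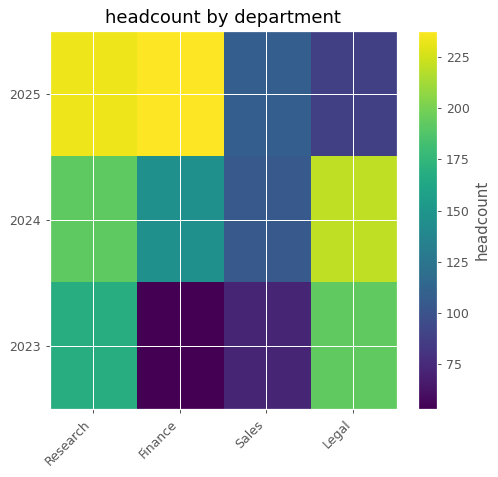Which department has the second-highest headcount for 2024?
Top 3 for 2024: Legal ≈ 220, Research ≈ 200, Finance ≈ 140.

Research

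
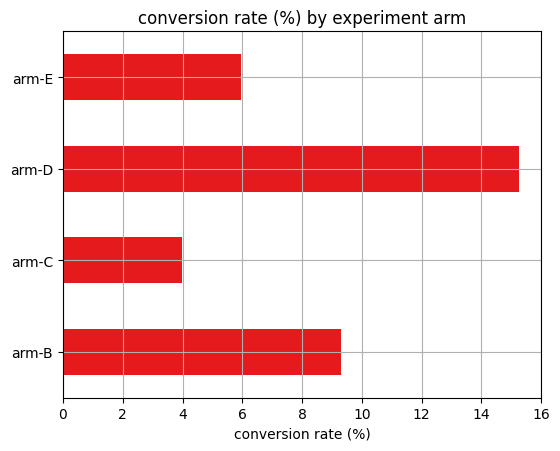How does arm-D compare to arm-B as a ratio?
≈ 1.6×

arm-D ≈ 16, arm-B ≈ 10; 16/10 ≈ 1.6.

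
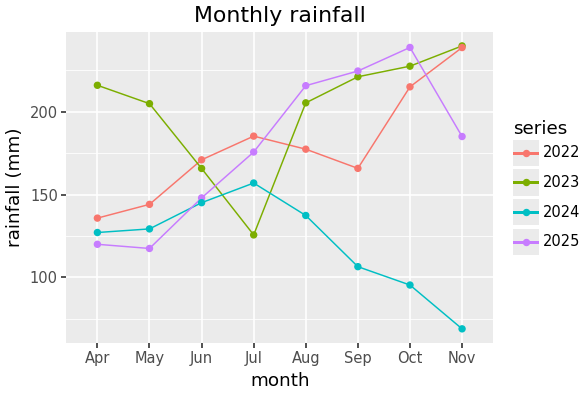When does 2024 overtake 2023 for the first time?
Jun: 2024 ≈ 140 vs 2023 ≈ 160 (not yet); Jul: 2024 ≈ 160 vs 2023 ≈ 120 (first crossover).

Jul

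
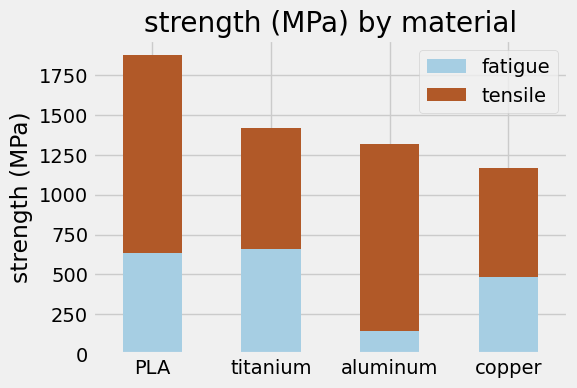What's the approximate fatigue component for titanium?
fatigue top ≈ 600, bottom ≈ 0; segment ≈ 600.

≈ 600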